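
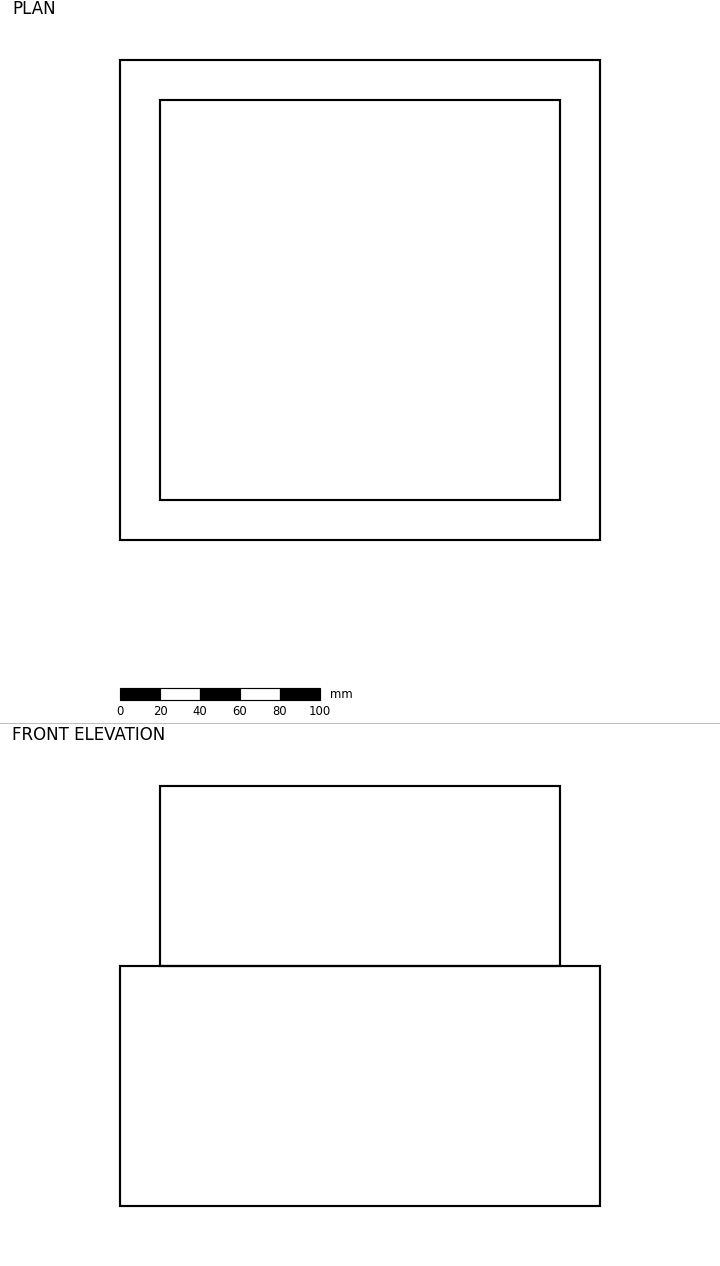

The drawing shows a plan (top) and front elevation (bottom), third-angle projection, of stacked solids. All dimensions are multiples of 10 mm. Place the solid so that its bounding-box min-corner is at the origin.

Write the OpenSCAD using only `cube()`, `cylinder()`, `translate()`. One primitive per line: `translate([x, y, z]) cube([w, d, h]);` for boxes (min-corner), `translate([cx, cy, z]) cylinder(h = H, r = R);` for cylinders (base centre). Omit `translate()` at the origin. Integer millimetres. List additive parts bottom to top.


cube([240, 240, 120]);
translate([20, 20, 120]) cube([200, 200, 90]);


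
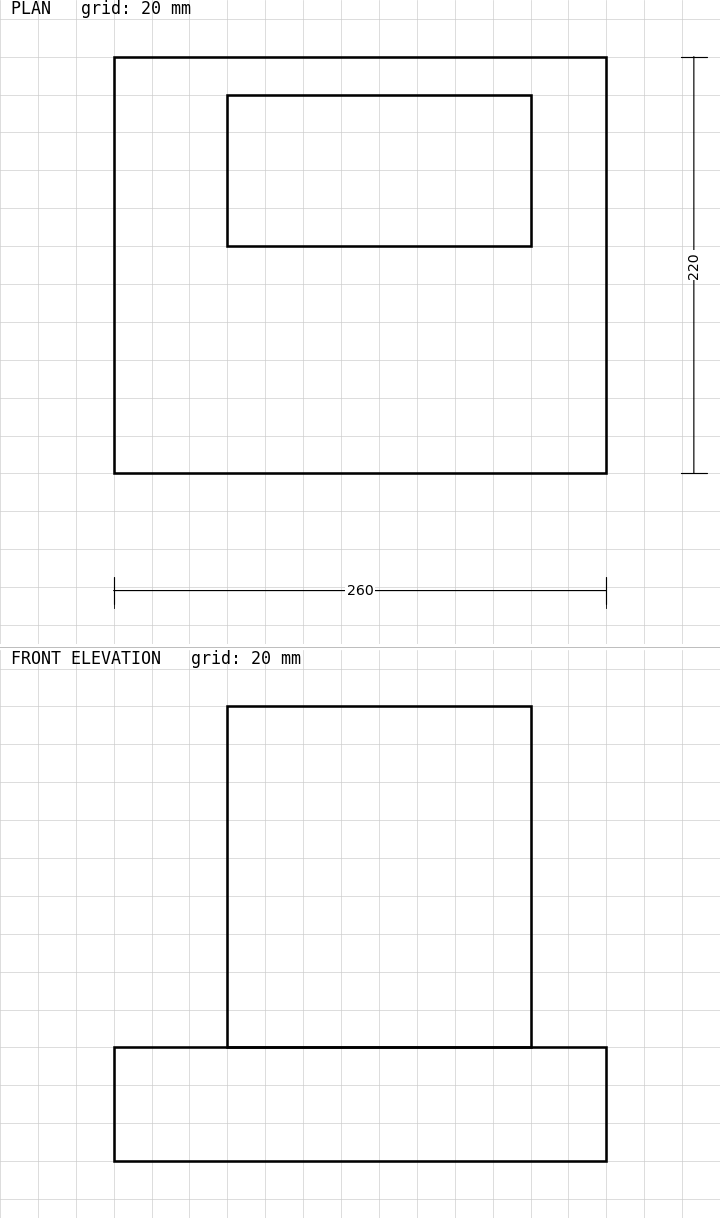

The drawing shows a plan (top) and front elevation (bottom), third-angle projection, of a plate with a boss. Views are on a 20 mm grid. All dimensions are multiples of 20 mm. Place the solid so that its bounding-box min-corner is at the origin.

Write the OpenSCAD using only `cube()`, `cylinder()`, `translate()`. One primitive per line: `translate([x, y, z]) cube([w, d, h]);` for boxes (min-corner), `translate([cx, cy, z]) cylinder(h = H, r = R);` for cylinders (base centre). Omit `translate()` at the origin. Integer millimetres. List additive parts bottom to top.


cube([260, 220, 60]);
translate([60, 120, 60]) cube([160, 80, 180]);


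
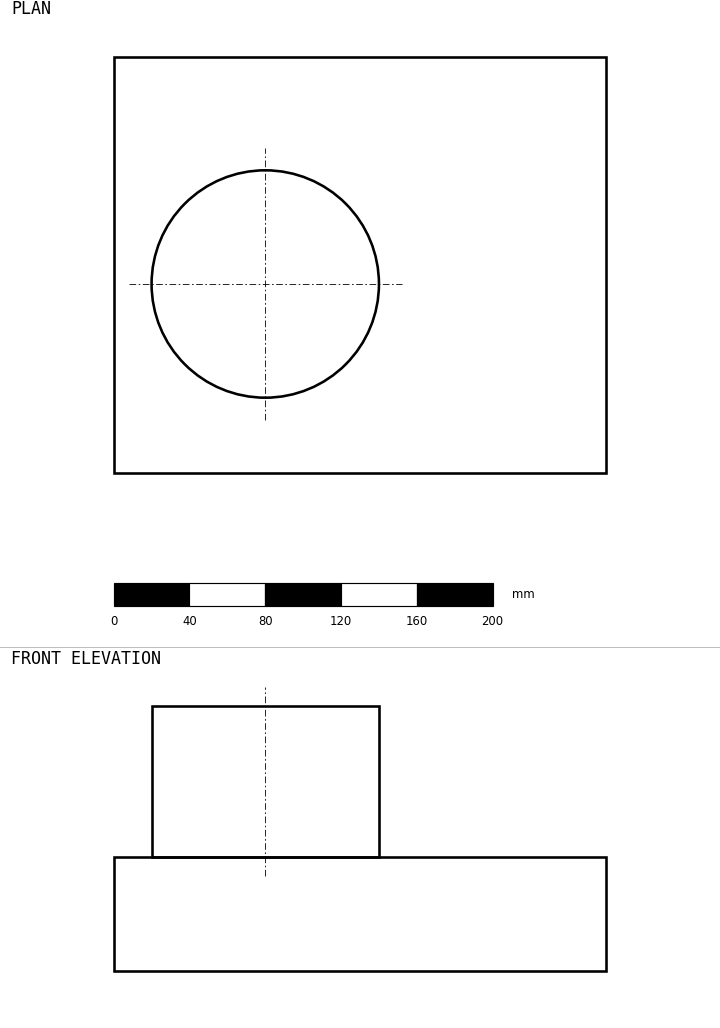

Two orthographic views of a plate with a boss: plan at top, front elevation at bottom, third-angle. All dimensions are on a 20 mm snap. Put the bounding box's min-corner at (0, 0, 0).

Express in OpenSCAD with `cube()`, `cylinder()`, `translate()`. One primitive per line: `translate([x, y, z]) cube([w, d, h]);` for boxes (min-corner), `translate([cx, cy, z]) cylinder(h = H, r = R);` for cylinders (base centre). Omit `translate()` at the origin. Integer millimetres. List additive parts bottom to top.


cube([260, 220, 60]);
translate([80, 100, 60]) cylinder(h = 80, r = 60);


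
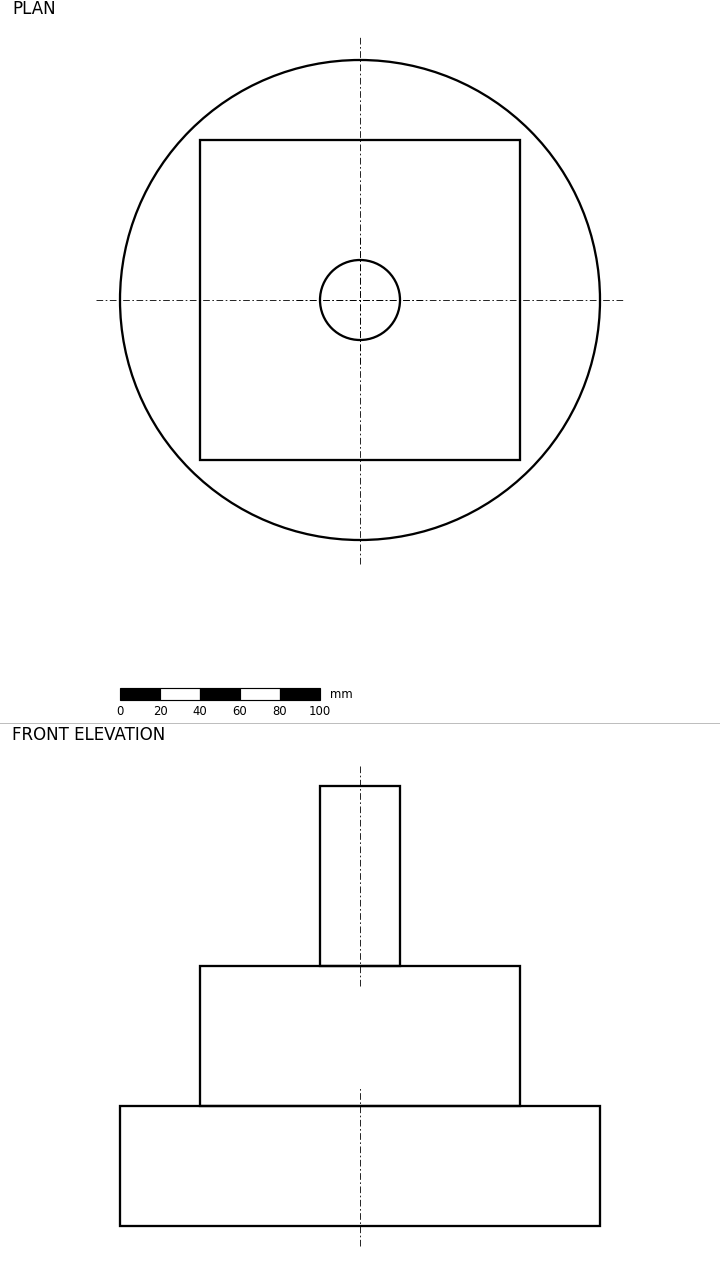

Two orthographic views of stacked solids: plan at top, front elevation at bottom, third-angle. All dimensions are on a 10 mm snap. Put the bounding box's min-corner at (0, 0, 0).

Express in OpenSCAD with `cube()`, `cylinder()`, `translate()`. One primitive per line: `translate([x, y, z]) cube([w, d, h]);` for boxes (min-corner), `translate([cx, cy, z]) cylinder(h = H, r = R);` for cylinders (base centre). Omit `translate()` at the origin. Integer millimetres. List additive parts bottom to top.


translate([120, 120, 0]) cylinder(h = 60, r = 120);
translate([40, 40, 60]) cube([160, 160, 70]);
translate([120, 120, 130]) cylinder(h = 90, r = 20);


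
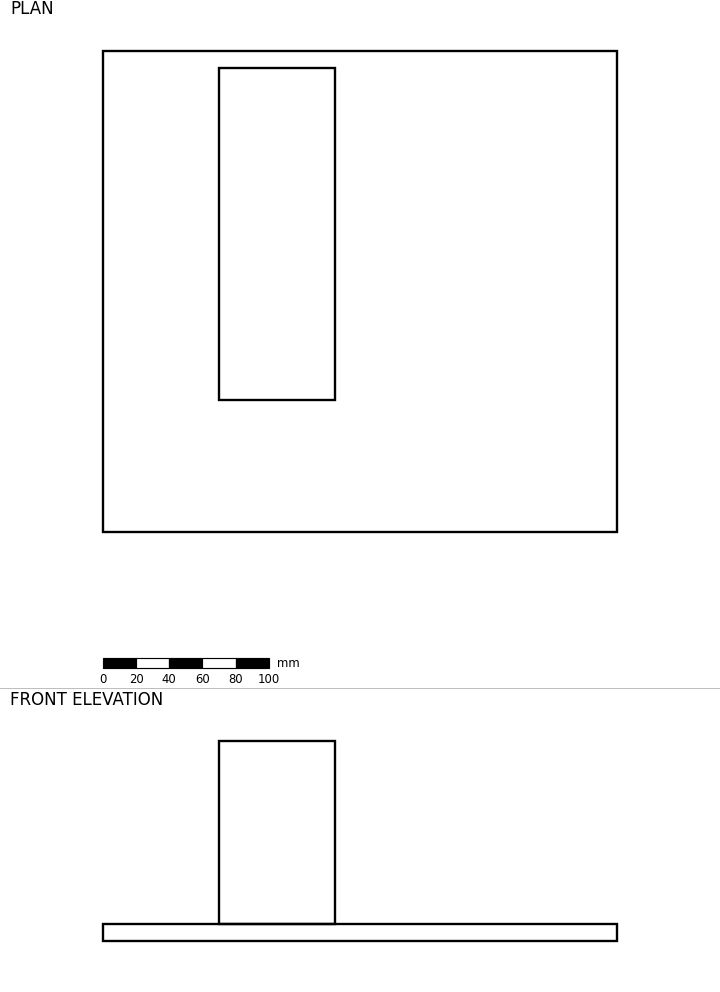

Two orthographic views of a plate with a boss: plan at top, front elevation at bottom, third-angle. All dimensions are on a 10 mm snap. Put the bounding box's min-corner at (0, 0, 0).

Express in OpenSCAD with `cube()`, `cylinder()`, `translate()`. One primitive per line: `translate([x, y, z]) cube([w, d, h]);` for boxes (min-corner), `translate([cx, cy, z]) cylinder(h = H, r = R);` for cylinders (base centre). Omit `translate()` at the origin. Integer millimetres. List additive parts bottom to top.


cube([310, 290, 10]);
translate([70, 80, 10]) cube([70, 200, 110]);


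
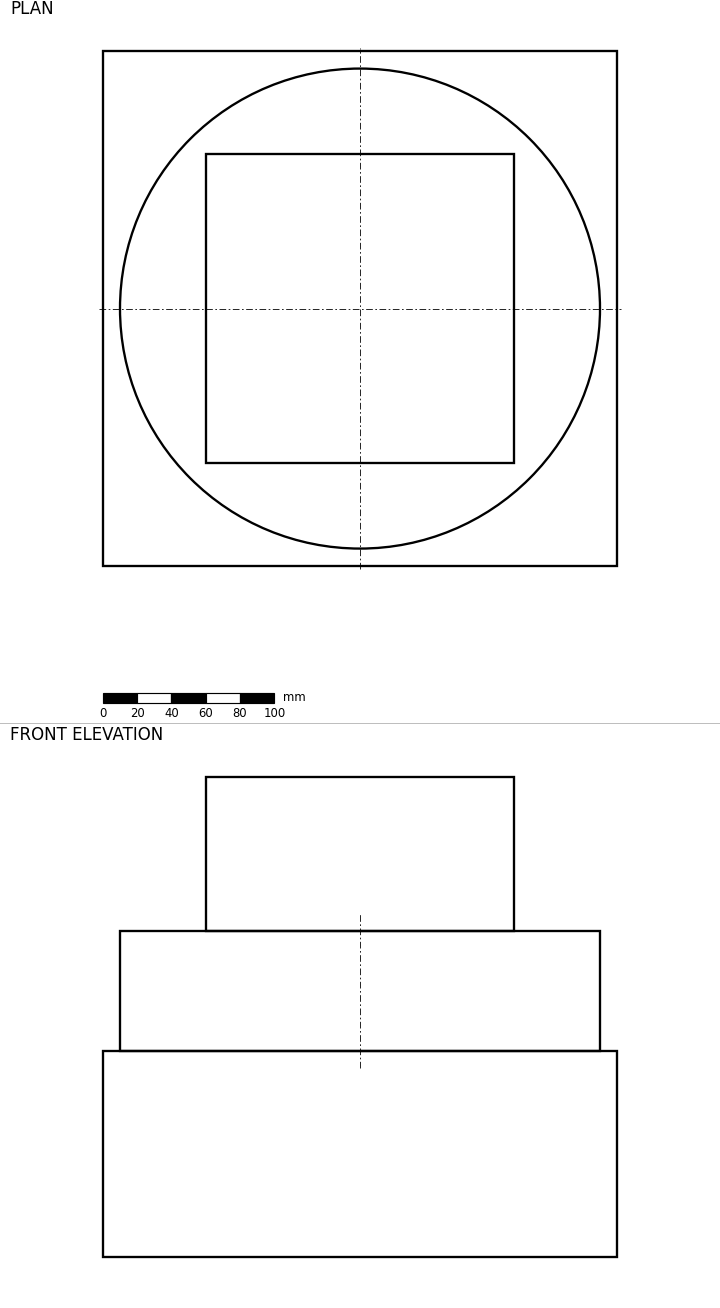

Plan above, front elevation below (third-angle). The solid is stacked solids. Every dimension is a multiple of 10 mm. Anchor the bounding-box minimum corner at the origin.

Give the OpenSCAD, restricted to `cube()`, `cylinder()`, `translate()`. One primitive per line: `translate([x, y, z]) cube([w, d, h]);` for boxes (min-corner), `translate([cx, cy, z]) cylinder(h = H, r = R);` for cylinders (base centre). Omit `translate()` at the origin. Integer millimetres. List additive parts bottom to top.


cube([300, 300, 120]);
translate([150, 150, 120]) cylinder(h = 70, r = 140);
translate([60, 60, 190]) cube([180, 180, 90]);


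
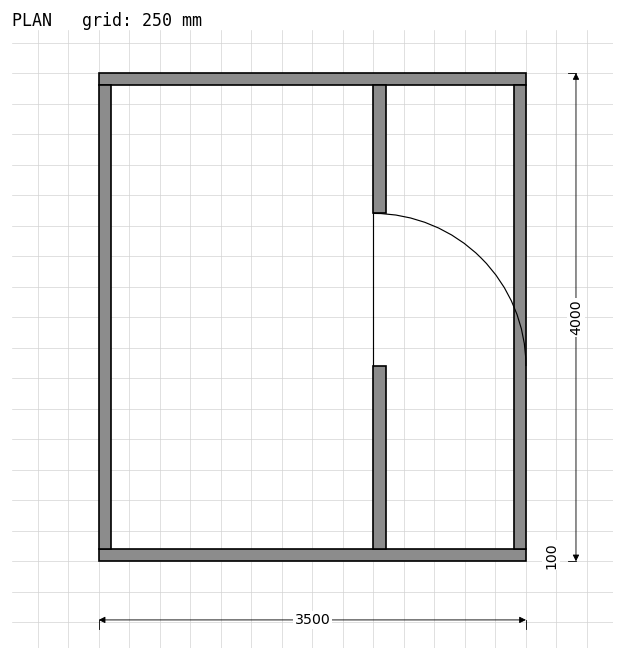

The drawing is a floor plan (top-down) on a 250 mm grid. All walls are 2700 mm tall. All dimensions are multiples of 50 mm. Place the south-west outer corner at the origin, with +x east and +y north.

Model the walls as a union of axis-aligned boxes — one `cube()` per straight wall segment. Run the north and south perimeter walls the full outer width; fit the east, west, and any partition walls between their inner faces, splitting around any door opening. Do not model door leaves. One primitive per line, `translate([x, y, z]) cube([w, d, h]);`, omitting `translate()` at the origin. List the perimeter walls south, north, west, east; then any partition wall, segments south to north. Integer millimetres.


cube([3500, 100, 2700]);
translate([0, 3900, 0]) cube([3500, 100, 2700]);
translate([0, 100, 0]) cube([100, 3800, 2700]);
translate([3400, 100, 0]) cube([100, 3800, 2700]);
translate([2250, 100, 0]) cube([100, 1500, 2700]);
translate([2250, 2850, 0]) cube([100, 1050, 2700]);


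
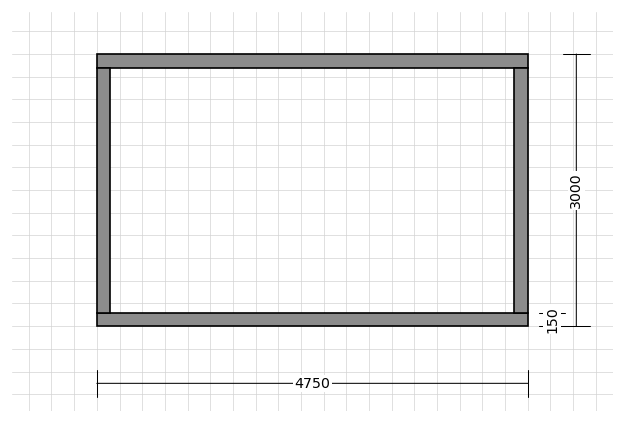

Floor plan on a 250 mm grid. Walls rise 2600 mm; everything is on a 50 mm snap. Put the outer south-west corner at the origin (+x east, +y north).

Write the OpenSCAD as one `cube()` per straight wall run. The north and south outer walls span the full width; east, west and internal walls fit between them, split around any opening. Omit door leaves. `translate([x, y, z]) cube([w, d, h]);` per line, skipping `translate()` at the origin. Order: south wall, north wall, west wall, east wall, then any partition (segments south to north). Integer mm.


cube([4750, 150, 2600]);
translate([0, 2850, 0]) cube([4750, 150, 2600]);
translate([0, 150, 0]) cube([150, 2700, 2600]);
translate([4600, 150, 0]) cube([150, 2700, 2600]);


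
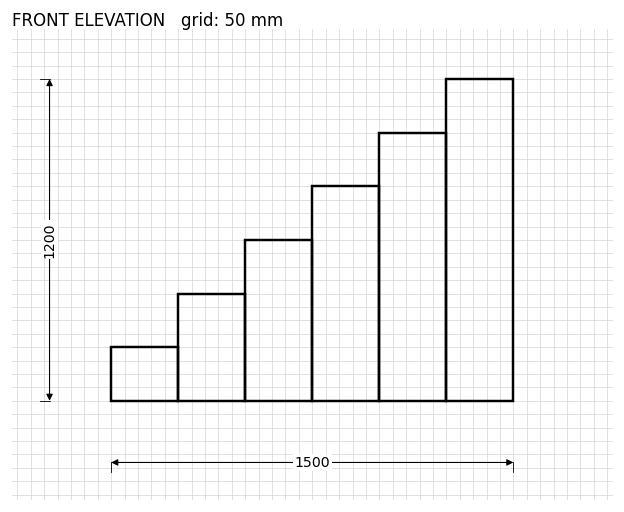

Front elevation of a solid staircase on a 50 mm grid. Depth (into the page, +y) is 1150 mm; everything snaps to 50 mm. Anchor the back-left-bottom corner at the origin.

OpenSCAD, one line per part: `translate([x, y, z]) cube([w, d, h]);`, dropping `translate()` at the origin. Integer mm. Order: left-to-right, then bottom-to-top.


cube([250, 1150, 200]);
translate([250, 0, 0]) cube([250, 1150, 400]);
translate([500, 0, 0]) cube([250, 1150, 600]);
translate([750, 0, 0]) cube([250, 1150, 800]);
translate([1000, 0, 0]) cube([250, 1150, 1000]);
translate([1250, 0, 0]) cube([250, 1150, 1200]);


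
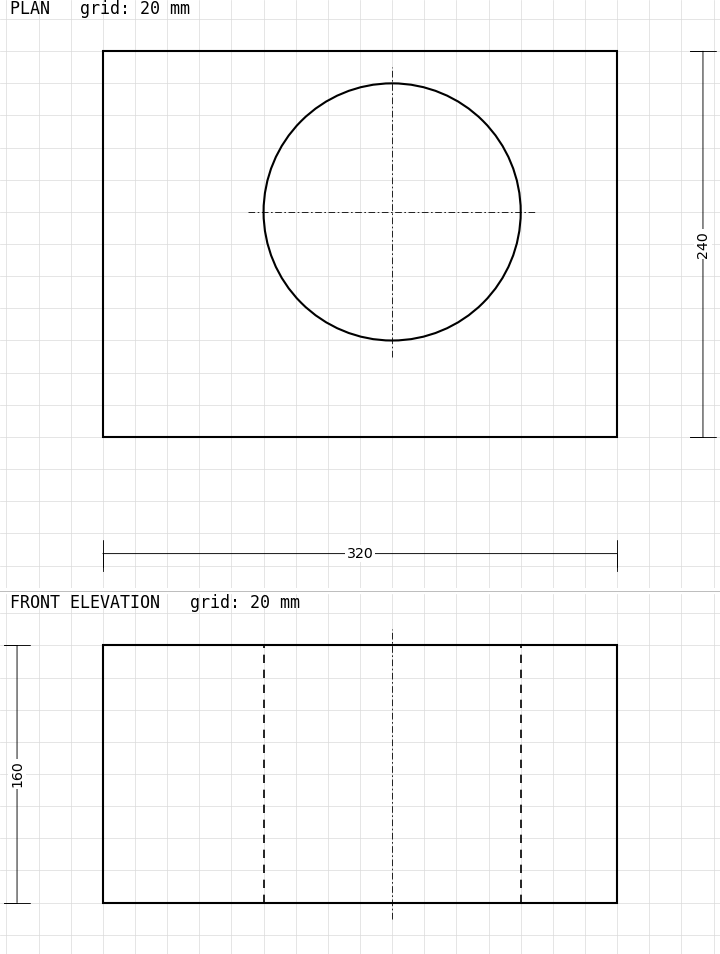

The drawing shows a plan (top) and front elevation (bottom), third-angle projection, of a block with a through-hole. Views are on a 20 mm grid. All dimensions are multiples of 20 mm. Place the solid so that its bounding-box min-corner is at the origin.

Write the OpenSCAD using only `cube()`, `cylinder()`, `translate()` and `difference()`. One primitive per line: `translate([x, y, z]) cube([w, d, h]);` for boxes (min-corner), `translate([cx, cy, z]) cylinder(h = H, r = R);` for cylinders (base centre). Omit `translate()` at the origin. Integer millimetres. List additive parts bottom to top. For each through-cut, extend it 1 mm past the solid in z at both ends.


difference() {
  cube([320, 240, 160]);
  translate([180, 140, -1]) cylinder(h = 162, r = 80);
}


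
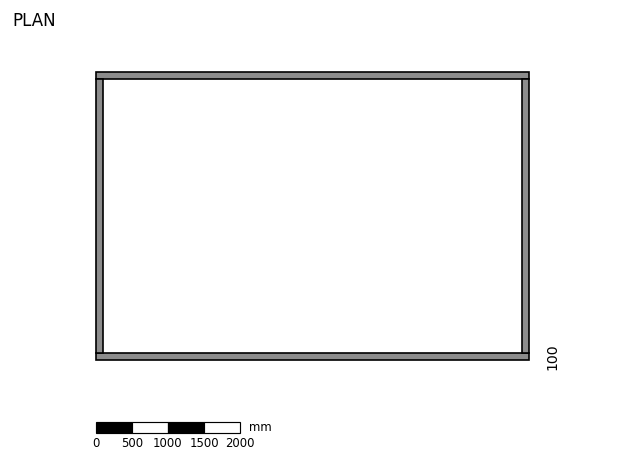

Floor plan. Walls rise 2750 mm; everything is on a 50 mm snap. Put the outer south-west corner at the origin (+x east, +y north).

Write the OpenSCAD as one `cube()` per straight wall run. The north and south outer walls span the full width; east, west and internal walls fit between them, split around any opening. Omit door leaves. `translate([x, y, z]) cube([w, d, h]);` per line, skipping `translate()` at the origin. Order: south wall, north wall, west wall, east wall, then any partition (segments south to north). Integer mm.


cube([6000, 100, 2750]);
translate([0, 3900, 0]) cube([6000, 100, 2750]);
translate([0, 100, 0]) cube([100, 3800, 2750]);
translate([5900, 100, 0]) cube([100, 3800, 2750]);


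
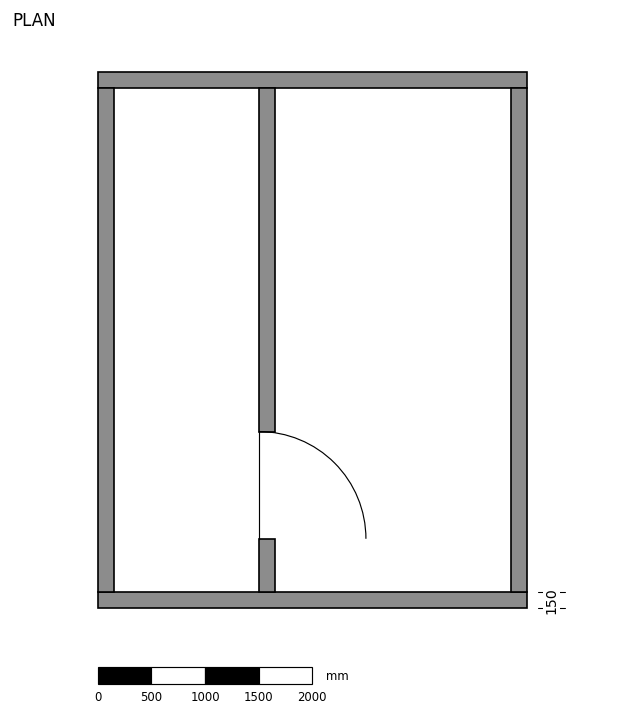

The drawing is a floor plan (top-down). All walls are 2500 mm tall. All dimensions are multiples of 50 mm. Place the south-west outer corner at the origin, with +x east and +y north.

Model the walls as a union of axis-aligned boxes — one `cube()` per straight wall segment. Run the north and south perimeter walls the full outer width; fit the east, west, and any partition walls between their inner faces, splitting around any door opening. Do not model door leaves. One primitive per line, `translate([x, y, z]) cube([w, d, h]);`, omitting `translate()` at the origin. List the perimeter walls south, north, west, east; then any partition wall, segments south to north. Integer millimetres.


cube([4000, 150, 2500]);
translate([0, 4850, 0]) cube([4000, 150, 2500]);
translate([0, 150, 0]) cube([150, 4700, 2500]);
translate([3850, 150, 0]) cube([150, 4700, 2500]);
translate([1500, 150, 0]) cube([150, 500, 2500]);
translate([1500, 1650, 0]) cube([150, 3200, 2500]);


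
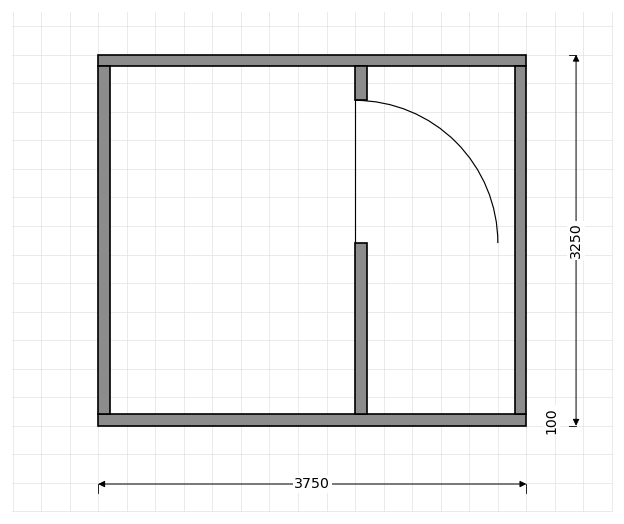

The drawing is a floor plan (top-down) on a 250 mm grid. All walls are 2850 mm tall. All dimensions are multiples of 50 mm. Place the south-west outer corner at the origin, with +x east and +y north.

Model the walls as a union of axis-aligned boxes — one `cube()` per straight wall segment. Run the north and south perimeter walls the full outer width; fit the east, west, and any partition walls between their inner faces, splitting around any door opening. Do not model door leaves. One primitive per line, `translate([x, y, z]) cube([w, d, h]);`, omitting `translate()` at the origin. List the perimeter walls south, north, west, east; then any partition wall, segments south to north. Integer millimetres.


cube([3750, 100, 2850]);
translate([0, 3150, 0]) cube([3750, 100, 2850]);
translate([0, 100, 0]) cube([100, 3050, 2850]);
translate([3650, 100, 0]) cube([100, 3050, 2850]);
translate([2250, 100, 0]) cube([100, 1500, 2850]);
translate([2250, 2850, 0]) cube([100, 300, 2850]);


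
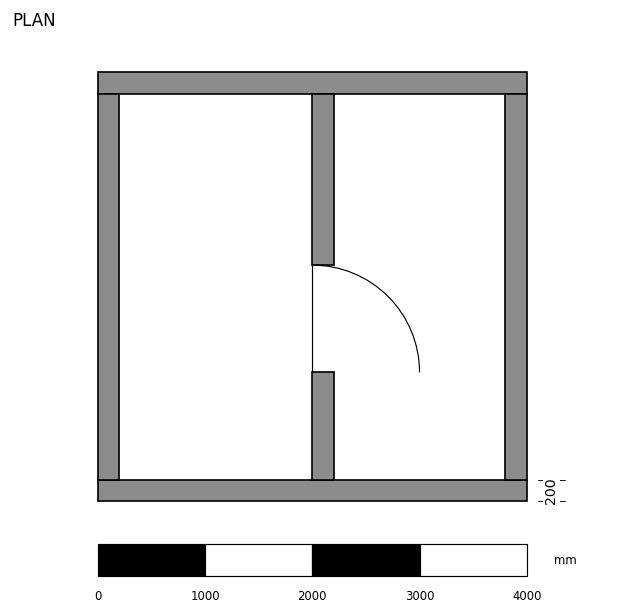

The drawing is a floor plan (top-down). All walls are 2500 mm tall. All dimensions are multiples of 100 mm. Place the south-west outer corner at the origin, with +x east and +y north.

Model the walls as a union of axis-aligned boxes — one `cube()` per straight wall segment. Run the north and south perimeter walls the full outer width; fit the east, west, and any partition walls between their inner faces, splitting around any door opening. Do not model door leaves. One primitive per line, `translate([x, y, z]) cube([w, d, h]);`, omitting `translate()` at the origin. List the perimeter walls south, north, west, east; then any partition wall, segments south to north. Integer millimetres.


cube([4000, 200, 2500]);
translate([0, 3800, 0]) cube([4000, 200, 2500]);
translate([0, 200, 0]) cube([200, 3600, 2500]);
translate([3800, 200, 0]) cube([200, 3600, 2500]);
translate([2000, 200, 0]) cube([200, 1000, 2500]);
translate([2000, 2200, 0]) cube([200, 1600, 2500]);


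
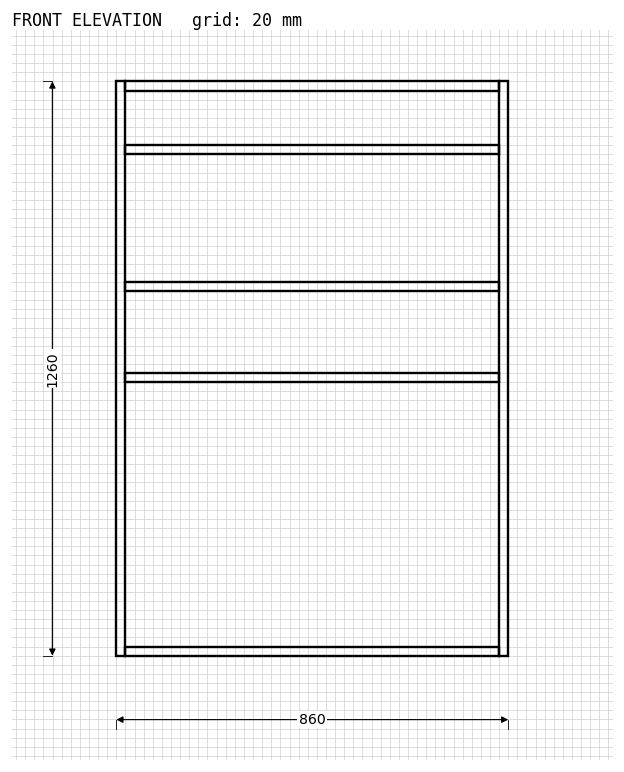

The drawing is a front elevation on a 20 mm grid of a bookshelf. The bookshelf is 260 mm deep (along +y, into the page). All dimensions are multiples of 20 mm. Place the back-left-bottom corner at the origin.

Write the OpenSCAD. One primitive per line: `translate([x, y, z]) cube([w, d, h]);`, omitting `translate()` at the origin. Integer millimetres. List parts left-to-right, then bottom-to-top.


cube([20, 260, 1260]);
translate([20, 0, 0]) cube([820, 260, 20]);
translate([20, 0, 600]) cube([820, 260, 20]);
translate([20, 0, 800]) cube([820, 260, 20]);
translate([20, 0, 1100]) cube([820, 260, 20]);
translate([20, 0, 1240]) cube([820, 260, 20]);
translate([840, 0, 0]) cube([20, 260, 1260]);


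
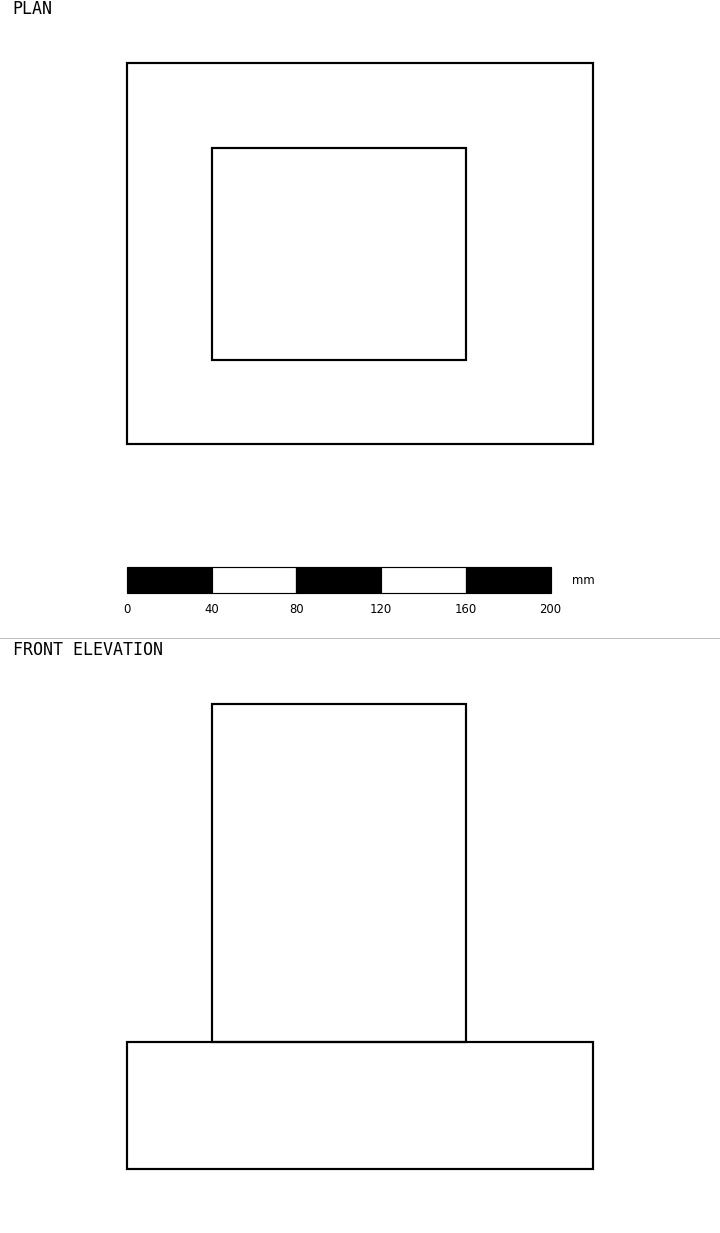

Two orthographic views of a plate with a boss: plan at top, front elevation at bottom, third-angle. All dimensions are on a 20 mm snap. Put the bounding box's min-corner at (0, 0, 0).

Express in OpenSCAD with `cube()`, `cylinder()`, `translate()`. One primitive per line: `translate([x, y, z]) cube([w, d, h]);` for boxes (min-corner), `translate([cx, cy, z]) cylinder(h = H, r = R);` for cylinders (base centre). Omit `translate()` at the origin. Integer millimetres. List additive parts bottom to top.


cube([220, 180, 60]);
translate([40, 40, 60]) cube([120, 100, 160]);


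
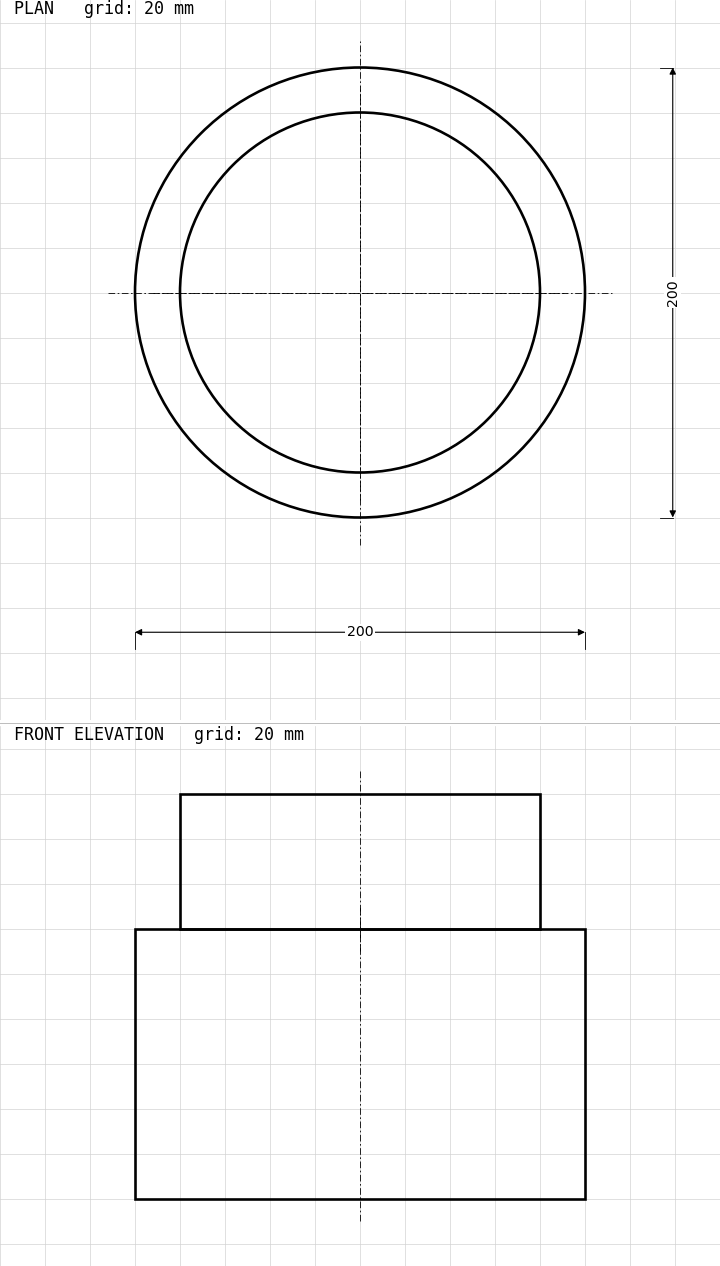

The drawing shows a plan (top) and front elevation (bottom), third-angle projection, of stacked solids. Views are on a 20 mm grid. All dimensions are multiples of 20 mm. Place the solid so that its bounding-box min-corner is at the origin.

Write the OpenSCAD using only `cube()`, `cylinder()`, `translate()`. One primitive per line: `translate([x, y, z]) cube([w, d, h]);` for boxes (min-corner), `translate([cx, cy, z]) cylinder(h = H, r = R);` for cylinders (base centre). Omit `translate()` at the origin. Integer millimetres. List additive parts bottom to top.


translate([100, 100, 0]) cylinder(h = 120, r = 100);
translate([100, 100, 120]) cylinder(h = 60, r = 80);


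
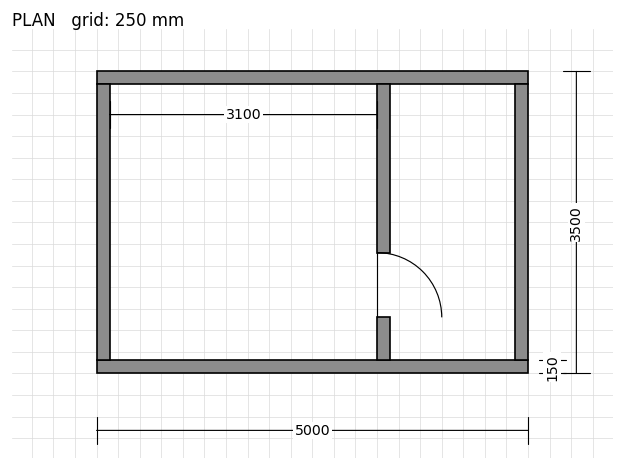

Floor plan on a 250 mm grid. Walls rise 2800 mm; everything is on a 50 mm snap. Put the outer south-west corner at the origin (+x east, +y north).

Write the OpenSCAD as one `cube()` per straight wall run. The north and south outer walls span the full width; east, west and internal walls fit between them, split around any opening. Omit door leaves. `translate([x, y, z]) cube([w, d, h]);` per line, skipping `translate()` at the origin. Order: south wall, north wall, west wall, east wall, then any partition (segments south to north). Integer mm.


cube([5000, 150, 2800]);
translate([0, 3350, 0]) cube([5000, 150, 2800]);
translate([0, 150, 0]) cube([150, 3200, 2800]);
translate([4850, 150, 0]) cube([150, 3200, 2800]);
translate([3250, 150, 0]) cube([150, 500, 2800]);
translate([3250, 1400, 0]) cube([150, 1950, 2800]);


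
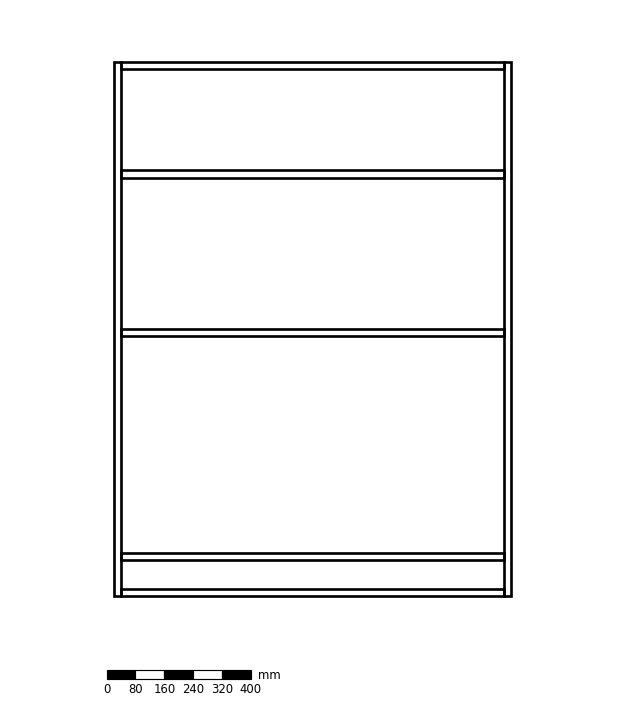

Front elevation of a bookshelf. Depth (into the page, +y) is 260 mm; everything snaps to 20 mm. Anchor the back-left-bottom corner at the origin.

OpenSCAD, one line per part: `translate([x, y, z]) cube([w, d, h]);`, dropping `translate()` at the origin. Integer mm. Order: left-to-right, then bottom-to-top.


cube([20, 260, 1480]);
translate([20, 0, 0]) cube([1060, 260, 20]);
translate([20, 0, 100]) cube([1060, 260, 20]);
translate([20, 0, 720]) cube([1060, 260, 20]);
translate([20, 0, 1160]) cube([1060, 260, 20]);
translate([20, 0, 1460]) cube([1060, 260, 20]);
translate([1080, 0, 0]) cube([20, 260, 1480]);


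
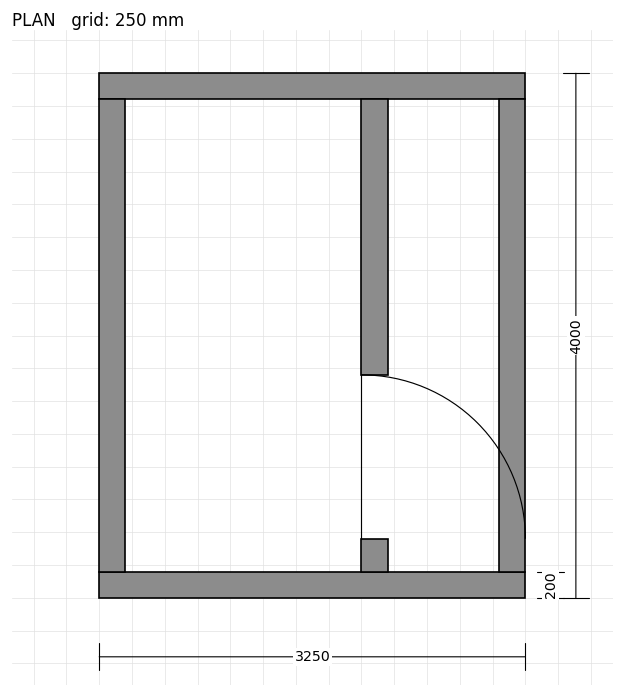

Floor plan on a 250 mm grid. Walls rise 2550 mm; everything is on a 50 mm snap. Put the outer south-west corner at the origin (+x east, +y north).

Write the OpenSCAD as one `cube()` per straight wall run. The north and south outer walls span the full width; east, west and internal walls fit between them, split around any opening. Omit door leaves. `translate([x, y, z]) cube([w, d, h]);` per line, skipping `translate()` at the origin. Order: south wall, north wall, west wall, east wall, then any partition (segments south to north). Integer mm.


cube([3250, 200, 2550]);
translate([0, 3800, 0]) cube([3250, 200, 2550]);
translate([0, 200, 0]) cube([200, 3600, 2550]);
translate([3050, 200, 0]) cube([200, 3600, 2550]);
translate([2000, 200, 0]) cube([200, 250, 2550]);
translate([2000, 1700, 0]) cube([200, 2100, 2550]);


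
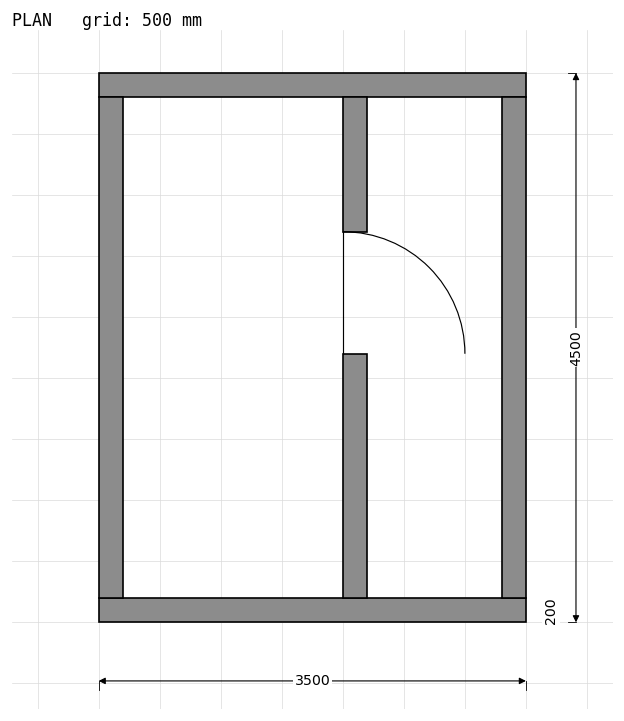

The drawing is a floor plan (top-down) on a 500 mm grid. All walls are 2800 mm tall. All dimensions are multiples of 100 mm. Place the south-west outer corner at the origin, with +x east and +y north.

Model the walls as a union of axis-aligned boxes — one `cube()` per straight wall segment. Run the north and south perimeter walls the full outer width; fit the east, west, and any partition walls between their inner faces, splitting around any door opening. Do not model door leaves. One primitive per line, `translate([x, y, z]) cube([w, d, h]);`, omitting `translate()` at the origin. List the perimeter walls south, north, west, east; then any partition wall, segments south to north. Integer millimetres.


cube([3500, 200, 2800]);
translate([0, 4300, 0]) cube([3500, 200, 2800]);
translate([0, 200, 0]) cube([200, 4100, 2800]);
translate([3300, 200, 0]) cube([200, 4100, 2800]);
translate([2000, 200, 0]) cube([200, 2000, 2800]);
translate([2000, 3200, 0]) cube([200, 1100, 2800]);


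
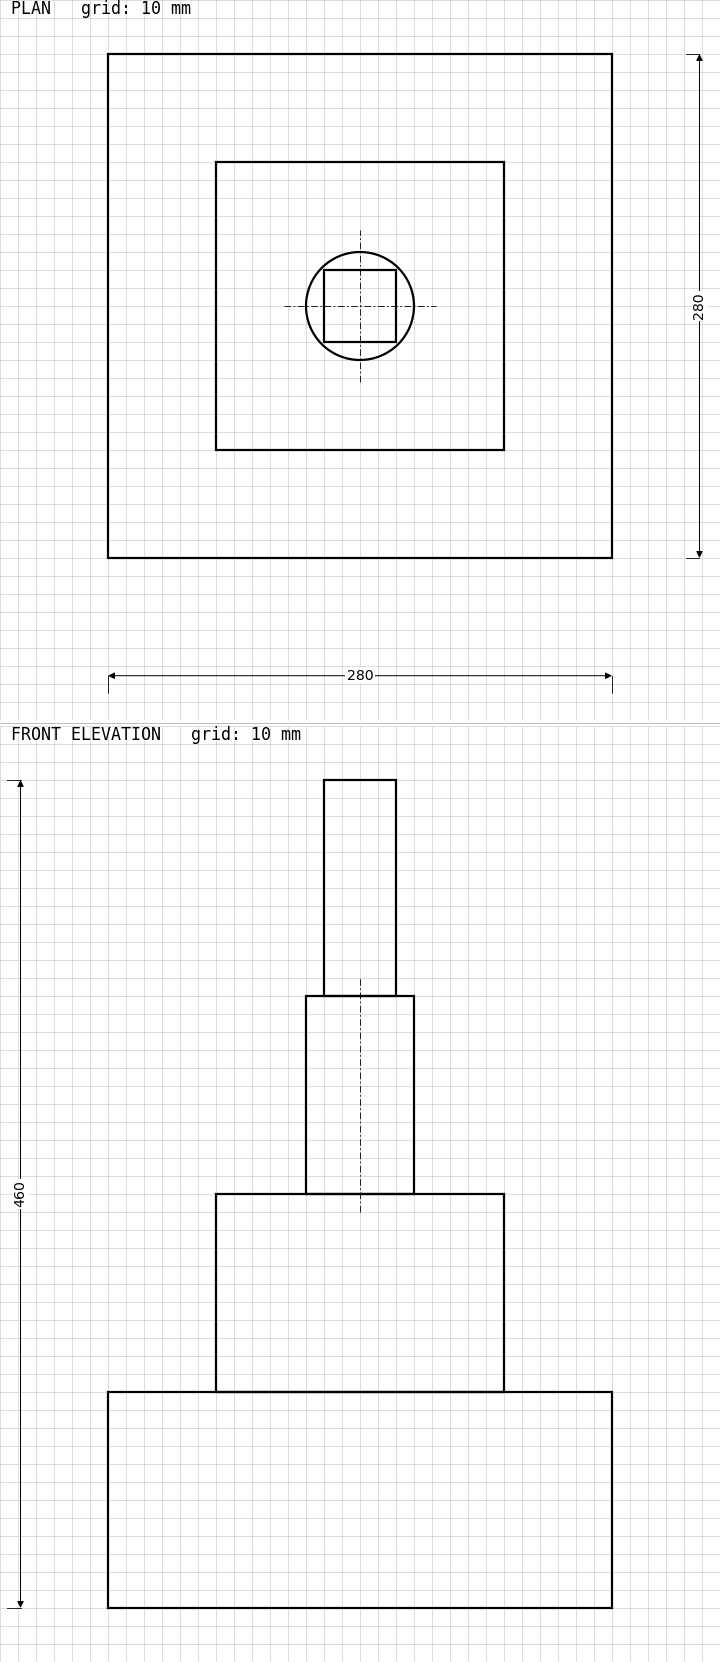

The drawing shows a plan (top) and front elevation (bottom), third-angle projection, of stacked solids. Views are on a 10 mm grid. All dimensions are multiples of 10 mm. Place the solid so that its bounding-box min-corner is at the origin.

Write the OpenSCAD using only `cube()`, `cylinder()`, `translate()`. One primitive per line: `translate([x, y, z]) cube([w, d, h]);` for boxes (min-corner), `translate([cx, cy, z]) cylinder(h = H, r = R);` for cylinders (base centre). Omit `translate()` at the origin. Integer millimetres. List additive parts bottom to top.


cube([280, 280, 120]);
translate([60, 60, 120]) cube([160, 160, 110]);
translate([140, 140, 230]) cylinder(h = 110, r = 30);
translate([120, 120, 340]) cube([40, 40, 120]);


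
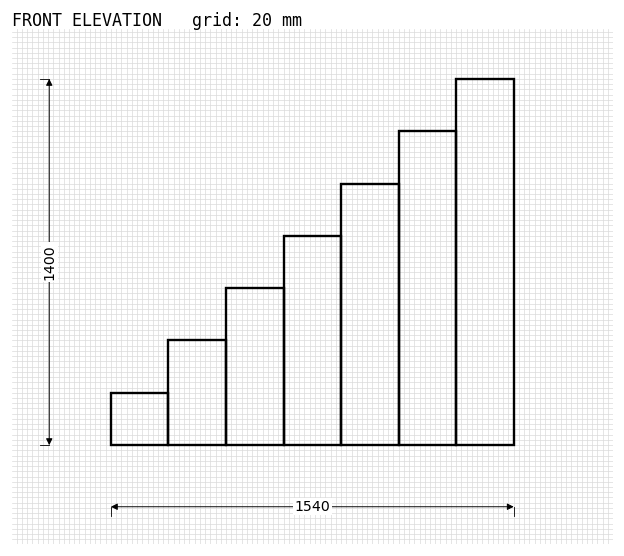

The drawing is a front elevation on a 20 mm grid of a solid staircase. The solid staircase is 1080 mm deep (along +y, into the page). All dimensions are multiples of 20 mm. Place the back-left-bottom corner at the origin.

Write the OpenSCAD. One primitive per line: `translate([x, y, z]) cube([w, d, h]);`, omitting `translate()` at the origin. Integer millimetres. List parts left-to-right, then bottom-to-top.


cube([220, 1080, 200]);
translate([220, 0, 0]) cube([220, 1080, 400]);
translate([440, 0, 0]) cube([220, 1080, 600]);
translate([660, 0, 0]) cube([220, 1080, 800]);
translate([880, 0, 0]) cube([220, 1080, 1000]);
translate([1100, 0, 0]) cube([220, 1080, 1200]);
translate([1320, 0, 0]) cube([220, 1080, 1400]);


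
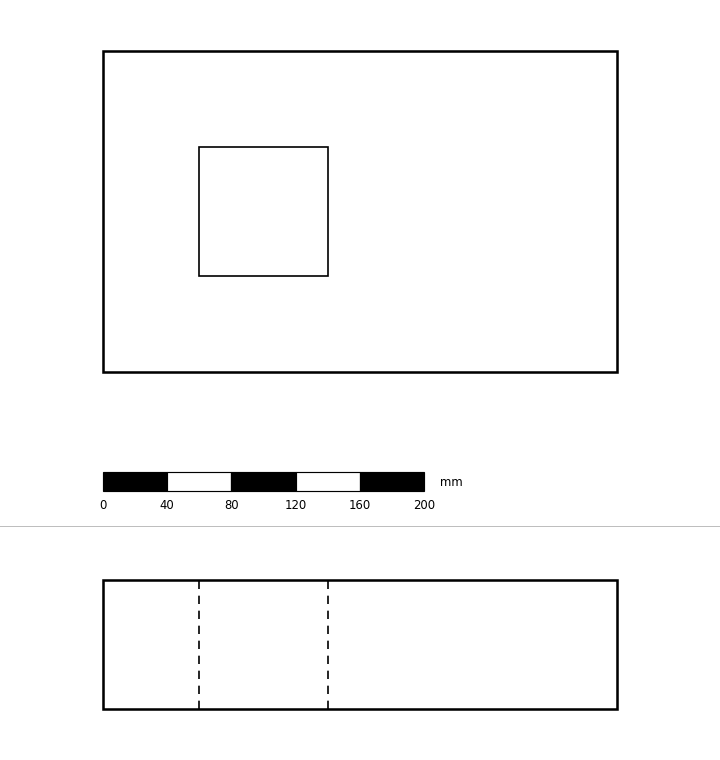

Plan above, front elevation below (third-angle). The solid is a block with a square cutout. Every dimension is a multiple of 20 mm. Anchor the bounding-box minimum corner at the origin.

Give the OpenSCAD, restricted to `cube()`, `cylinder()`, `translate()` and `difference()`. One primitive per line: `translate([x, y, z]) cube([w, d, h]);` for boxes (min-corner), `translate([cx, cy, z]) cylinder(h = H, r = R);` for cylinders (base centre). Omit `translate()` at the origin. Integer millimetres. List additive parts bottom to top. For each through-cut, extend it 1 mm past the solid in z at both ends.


difference() {
  cube([320, 200, 80]);
  translate([60, 60, -1]) cube([80, 80, 82]);
}


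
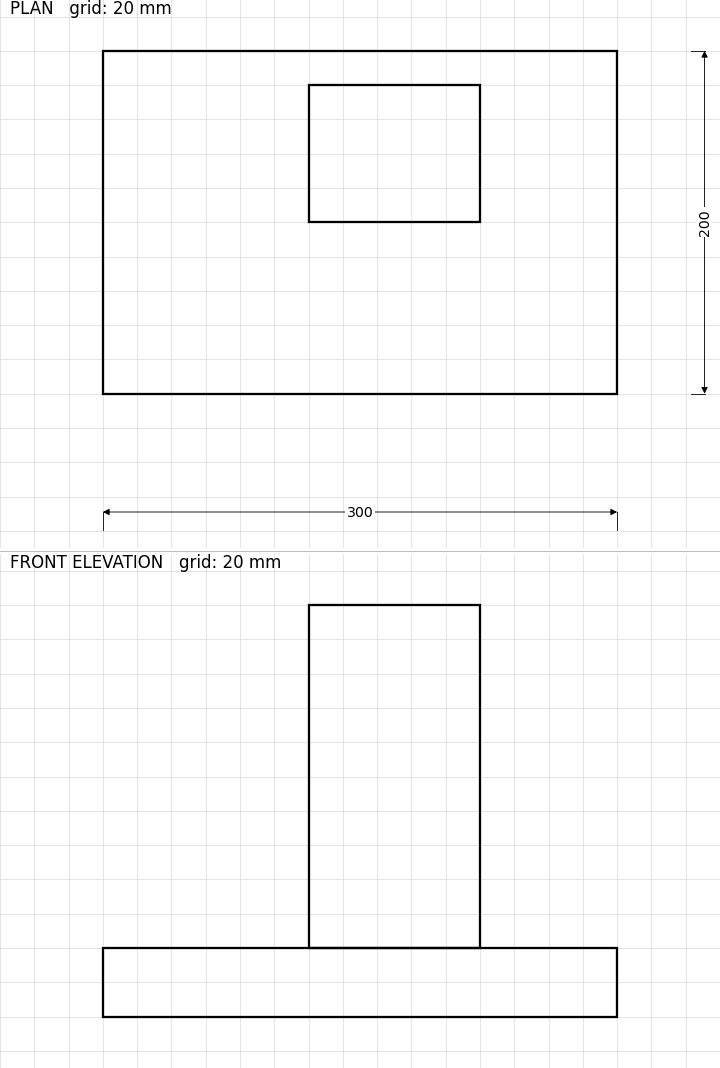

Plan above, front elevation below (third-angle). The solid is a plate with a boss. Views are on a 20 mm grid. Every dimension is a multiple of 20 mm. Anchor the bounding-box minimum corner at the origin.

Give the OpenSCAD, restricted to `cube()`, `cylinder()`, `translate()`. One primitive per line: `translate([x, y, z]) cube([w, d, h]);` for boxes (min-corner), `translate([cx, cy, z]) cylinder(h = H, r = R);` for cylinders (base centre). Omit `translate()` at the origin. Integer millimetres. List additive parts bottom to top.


cube([300, 200, 40]);
translate([120, 100, 40]) cube([100, 80, 200]);


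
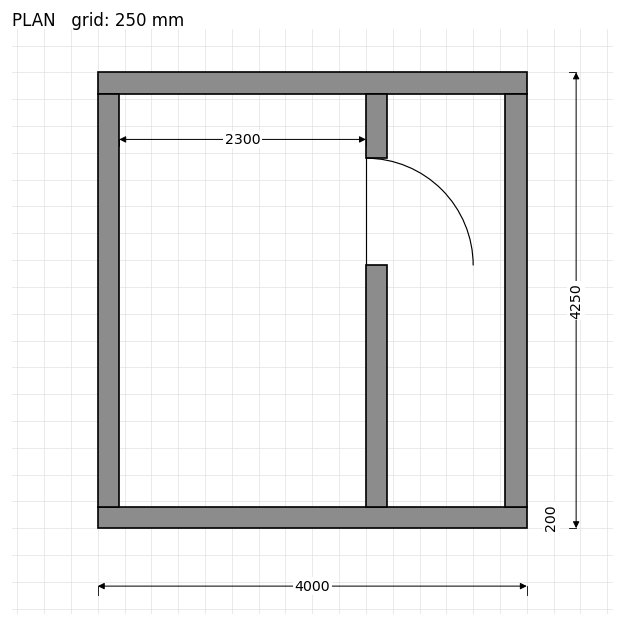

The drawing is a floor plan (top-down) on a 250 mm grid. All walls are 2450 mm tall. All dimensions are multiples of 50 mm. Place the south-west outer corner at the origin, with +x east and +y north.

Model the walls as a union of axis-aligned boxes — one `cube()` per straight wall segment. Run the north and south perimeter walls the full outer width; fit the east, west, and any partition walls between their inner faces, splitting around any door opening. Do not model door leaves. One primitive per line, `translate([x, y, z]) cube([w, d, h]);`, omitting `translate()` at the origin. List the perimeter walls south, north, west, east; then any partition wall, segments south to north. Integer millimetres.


cube([4000, 200, 2450]);
translate([0, 4050, 0]) cube([4000, 200, 2450]);
translate([0, 200, 0]) cube([200, 3850, 2450]);
translate([3800, 200, 0]) cube([200, 3850, 2450]);
translate([2500, 200, 0]) cube([200, 2250, 2450]);
translate([2500, 3450, 0]) cube([200, 600, 2450]);


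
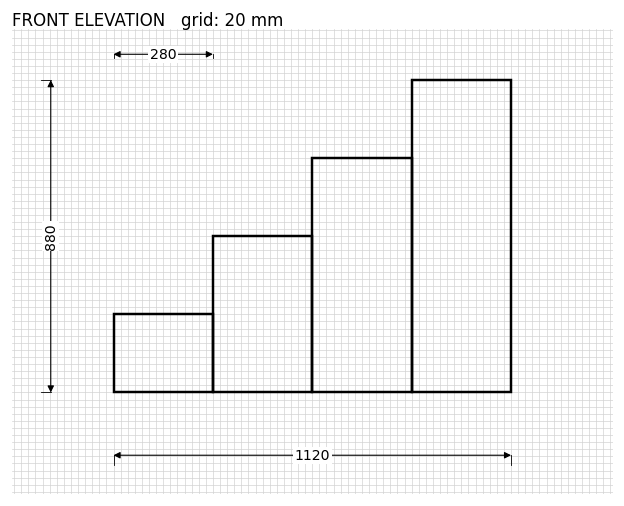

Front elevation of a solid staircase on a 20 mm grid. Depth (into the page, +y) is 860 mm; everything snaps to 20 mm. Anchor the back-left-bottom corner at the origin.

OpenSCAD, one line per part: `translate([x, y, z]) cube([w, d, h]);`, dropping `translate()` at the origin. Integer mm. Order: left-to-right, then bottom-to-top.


cube([280, 860, 220]);
translate([280, 0, 0]) cube([280, 860, 440]);
translate([560, 0, 0]) cube([280, 860, 660]);
translate([840, 0, 0]) cube([280, 860, 880]);


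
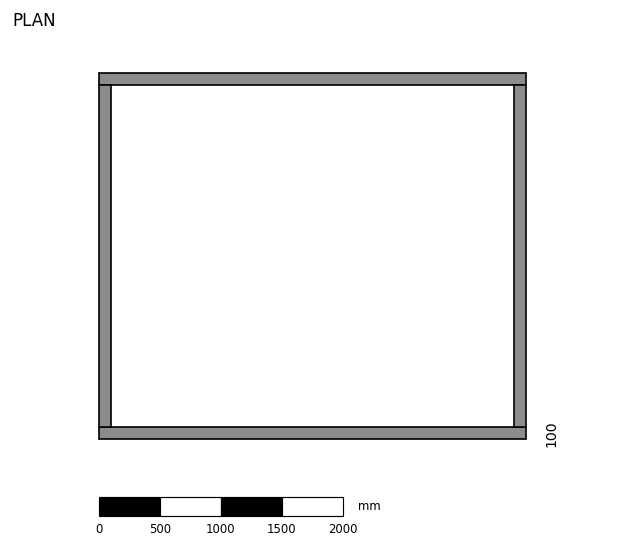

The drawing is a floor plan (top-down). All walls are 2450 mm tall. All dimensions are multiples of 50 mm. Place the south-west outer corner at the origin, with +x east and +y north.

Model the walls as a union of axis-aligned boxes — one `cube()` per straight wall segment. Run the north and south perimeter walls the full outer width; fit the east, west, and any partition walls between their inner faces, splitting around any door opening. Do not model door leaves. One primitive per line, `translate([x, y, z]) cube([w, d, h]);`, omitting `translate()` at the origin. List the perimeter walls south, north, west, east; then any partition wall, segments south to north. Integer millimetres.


cube([3500, 100, 2450]);
translate([0, 2900, 0]) cube([3500, 100, 2450]);
translate([0, 100, 0]) cube([100, 2800, 2450]);
translate([3400, 100, 0]) cube([100, 2800, 2450]);


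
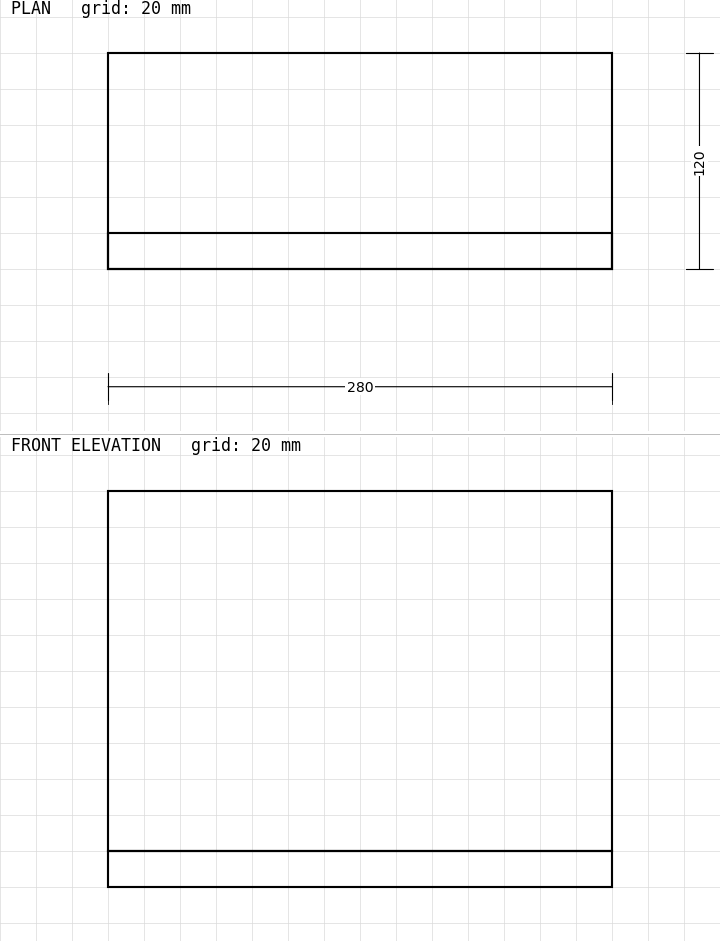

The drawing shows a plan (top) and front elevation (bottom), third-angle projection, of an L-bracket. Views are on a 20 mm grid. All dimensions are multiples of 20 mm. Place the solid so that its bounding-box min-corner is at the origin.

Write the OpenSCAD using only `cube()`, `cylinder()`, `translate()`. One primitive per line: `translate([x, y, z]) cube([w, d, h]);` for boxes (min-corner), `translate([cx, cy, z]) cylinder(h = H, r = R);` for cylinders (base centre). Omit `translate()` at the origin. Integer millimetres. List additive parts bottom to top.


cube([280, 120, 20]);
translate([0, 0, 20]) cube([280, 20, 200]);


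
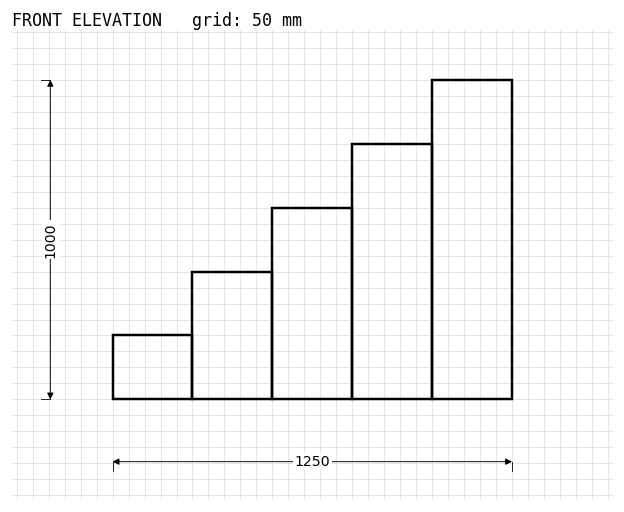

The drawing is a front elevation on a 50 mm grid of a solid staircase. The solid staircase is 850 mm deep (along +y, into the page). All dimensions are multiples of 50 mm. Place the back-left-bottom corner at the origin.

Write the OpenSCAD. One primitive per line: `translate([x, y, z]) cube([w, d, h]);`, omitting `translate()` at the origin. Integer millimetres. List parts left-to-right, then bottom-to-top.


cube([250, 850, 200]);
translate([250, 0, 0]) cube([250, 850, 400]);
translate([500, 0, 0]) cube([250, 850, 600]);
translate([750, 0, 0]) cube([250, 850, 800]);
translate([1000, 0, 0]) cube([250, 850, 1000]);


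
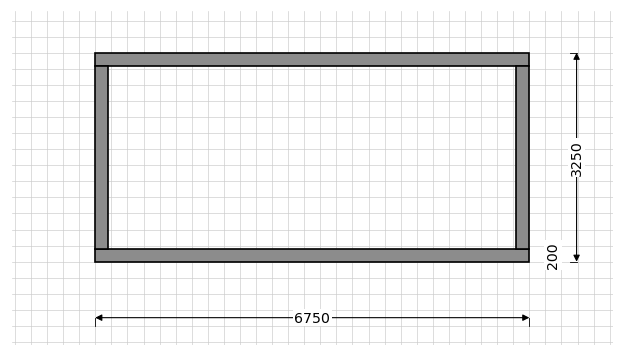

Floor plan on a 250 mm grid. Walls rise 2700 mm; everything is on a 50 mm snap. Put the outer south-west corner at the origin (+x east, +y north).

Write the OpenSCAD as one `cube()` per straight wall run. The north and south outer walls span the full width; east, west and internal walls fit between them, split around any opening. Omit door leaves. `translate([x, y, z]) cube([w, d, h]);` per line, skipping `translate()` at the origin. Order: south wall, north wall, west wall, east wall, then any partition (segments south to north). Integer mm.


cube([6750, 200, 2700]);
translate([0, 3050, 0]) cube([6750, 200, 2700]);
translate([0, 200, 0]) cube([200, 2850, 2700]);
translate([6550, 200, 0]) cube([200, 2850, 2700]);


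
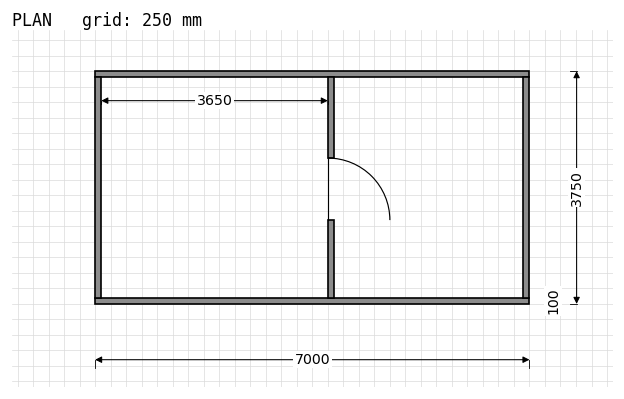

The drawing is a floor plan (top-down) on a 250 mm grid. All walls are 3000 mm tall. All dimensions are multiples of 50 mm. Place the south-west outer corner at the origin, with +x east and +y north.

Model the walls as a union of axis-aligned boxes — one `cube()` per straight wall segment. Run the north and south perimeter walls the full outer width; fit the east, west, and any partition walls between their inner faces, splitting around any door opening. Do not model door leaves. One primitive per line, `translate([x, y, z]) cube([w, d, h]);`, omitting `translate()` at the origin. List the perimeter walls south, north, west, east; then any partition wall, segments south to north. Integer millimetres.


cube([7000, 100, 3000]);
translate([0, 3650, 0]) cube([7000, 100, 3000]);
translate([0, 100, 0]) cube([100, 3550, 3000]);
translate([6900, 100, 0]) cube([100, 3550, 3000]);
translate([3750, 100, 0]) cube([100, 1250, 3000]);
translate([3750, 2350, 0]) cube([100, 1300, 3000]);


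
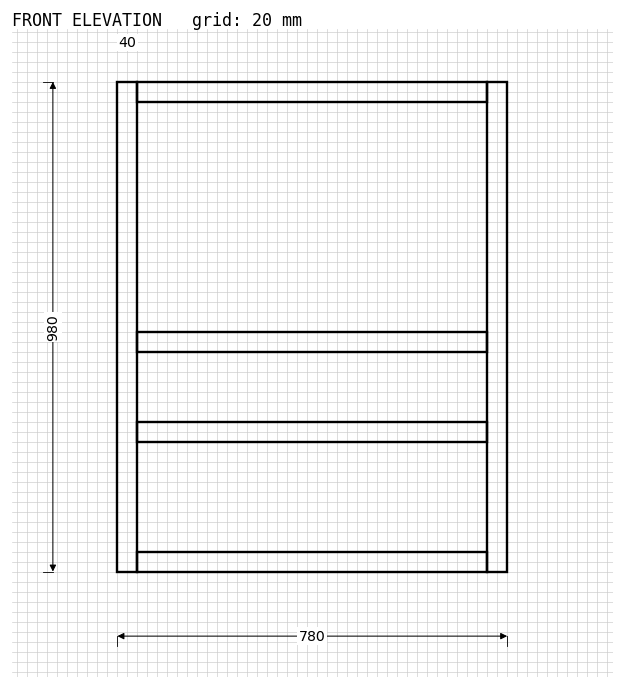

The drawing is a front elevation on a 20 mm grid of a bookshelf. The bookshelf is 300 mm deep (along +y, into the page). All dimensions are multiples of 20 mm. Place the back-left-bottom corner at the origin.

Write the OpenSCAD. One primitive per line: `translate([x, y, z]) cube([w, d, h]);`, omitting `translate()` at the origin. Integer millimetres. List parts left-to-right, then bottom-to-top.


cube([40, 300, 980]);
translate([40, 0, 0]) cube([700, 300, 40]);
translate([40, 0, 260]) cube([700, 300, 40]);
translate([40, 0, 440]) cube([700, 300, 40]);
translate([40, 0, 940]) cube([700, 300, 40]);
translate([740, 0, 0]) cube([40, 300, 980]);


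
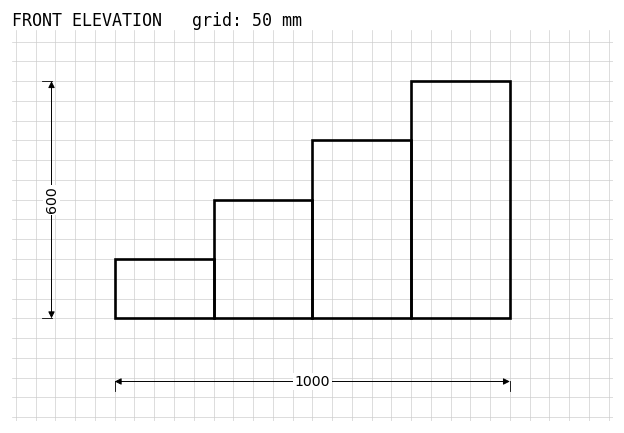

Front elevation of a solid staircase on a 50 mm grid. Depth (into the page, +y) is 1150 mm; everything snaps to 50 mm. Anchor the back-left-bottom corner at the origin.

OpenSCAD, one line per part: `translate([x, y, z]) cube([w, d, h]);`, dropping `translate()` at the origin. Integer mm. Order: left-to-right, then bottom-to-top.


cube([250, 1150, 150]);
translate([250, 0, 0]) cube([250, 1150, 300]);
translate([500, 0, 0]) cube([250, 1150, 450]);
translate([750, 0, 0]) cube([250, 1150, 600]);


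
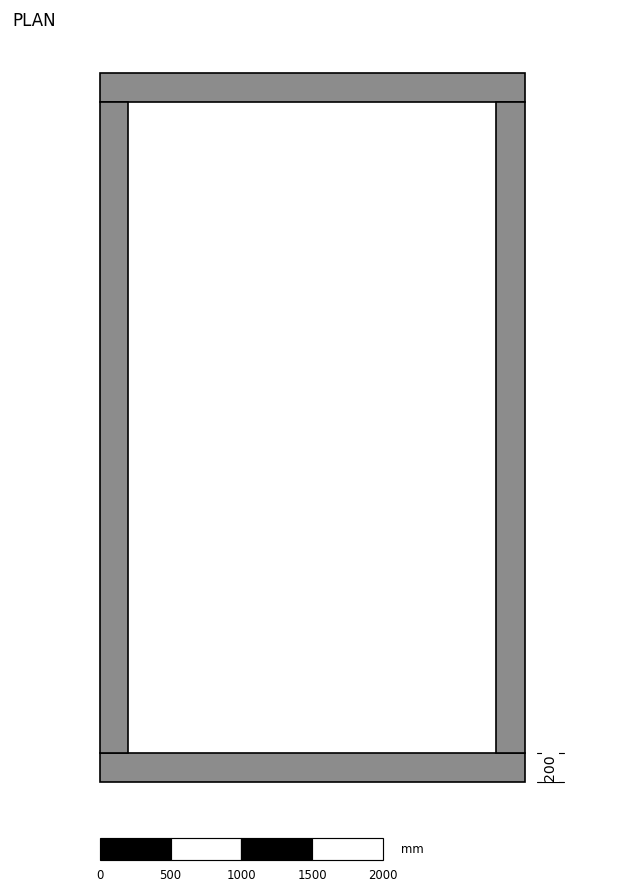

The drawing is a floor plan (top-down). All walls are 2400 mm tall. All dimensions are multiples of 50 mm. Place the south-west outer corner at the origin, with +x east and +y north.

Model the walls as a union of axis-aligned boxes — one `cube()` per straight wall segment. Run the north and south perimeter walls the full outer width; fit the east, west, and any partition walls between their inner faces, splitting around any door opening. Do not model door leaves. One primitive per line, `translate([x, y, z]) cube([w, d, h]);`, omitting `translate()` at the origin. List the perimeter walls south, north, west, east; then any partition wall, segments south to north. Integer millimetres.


cube([3000, 200, 2400]);
translate([0, 4800, 0]) cube([3000, 200, 2400]);
translate([0, 200, 0]) cube([200, 4600, 2400]);
translate([2800, 200, 0]) cube([200, 4600, 2400]);


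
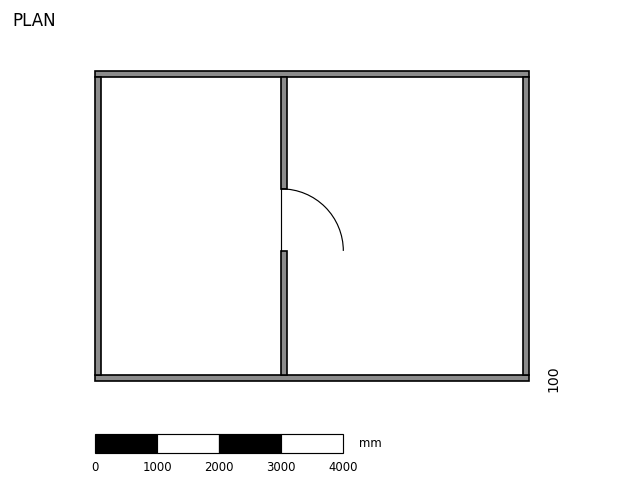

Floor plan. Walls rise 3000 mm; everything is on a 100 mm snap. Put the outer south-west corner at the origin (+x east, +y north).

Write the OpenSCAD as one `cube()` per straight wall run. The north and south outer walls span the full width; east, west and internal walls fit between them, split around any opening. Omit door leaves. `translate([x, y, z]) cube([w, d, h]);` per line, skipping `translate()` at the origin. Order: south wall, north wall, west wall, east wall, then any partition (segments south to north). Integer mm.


cube([7000, 100, 3000]);
translate([0, 4900, 0]) cube([7000, 100, 3000]);
translate([0, 100, 0]) cube([100, 4800, 3000]);
translate([6900, 100, 0]) cube([100, 4800, 3000]);
translate([3000, 100, 0]) cube([100, 2000, 3000]);
translate([3000, 3100, 0]) cube([100, 1800, 3000]);


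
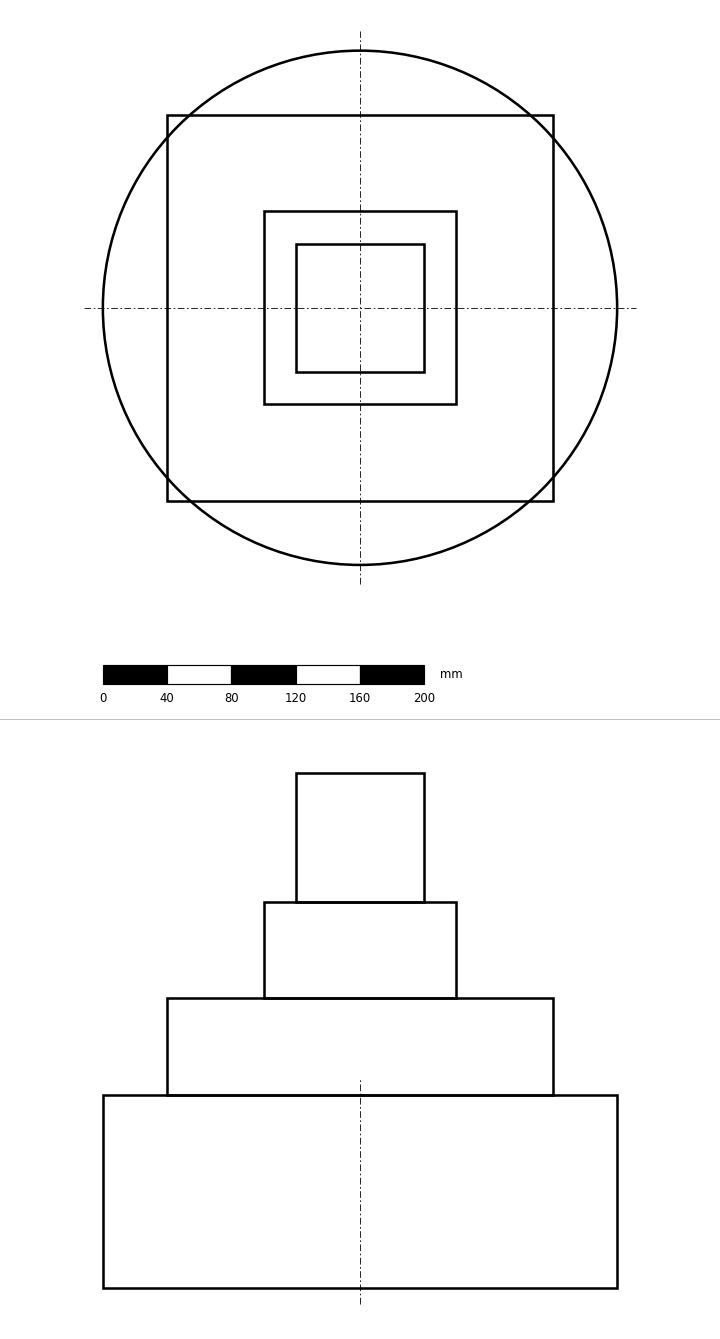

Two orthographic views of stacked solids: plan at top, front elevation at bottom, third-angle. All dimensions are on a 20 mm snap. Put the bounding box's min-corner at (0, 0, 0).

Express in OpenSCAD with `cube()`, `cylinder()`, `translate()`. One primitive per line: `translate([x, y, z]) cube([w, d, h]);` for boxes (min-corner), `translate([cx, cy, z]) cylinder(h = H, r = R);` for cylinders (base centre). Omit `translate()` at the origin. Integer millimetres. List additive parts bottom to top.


translate([160, 160, 0]) cylinder(h = 120, r = 160);
translate([40, 40, 120]) cube([240, 240, 60]);
translate([100, 100, 180]) cube([120, 120, 60]);
translate([120, 120, 240]) cube([80, 80, 80]);


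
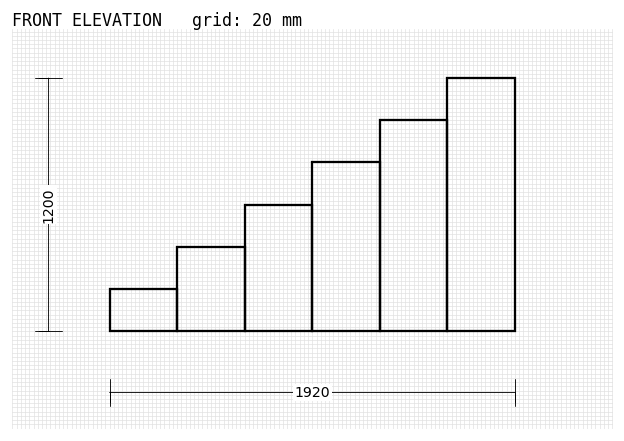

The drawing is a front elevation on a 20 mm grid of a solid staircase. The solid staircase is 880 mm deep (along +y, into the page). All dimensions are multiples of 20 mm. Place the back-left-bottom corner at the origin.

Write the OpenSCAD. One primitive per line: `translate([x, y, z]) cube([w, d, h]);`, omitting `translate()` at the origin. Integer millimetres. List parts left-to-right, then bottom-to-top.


cube([320, 880, 200]);
translate([320, 0, 0]) cube([320, 880, 400]);
translate([640, 0, 0]) cube([320, 880, 600]);
translate([960, 0, 0]) cube([320, 880, 800]);
translate([1280, 0, 0]) cube([320, 880, 1000]);
translate([1600, 0, 0]) cube([320, 880, 1200]);


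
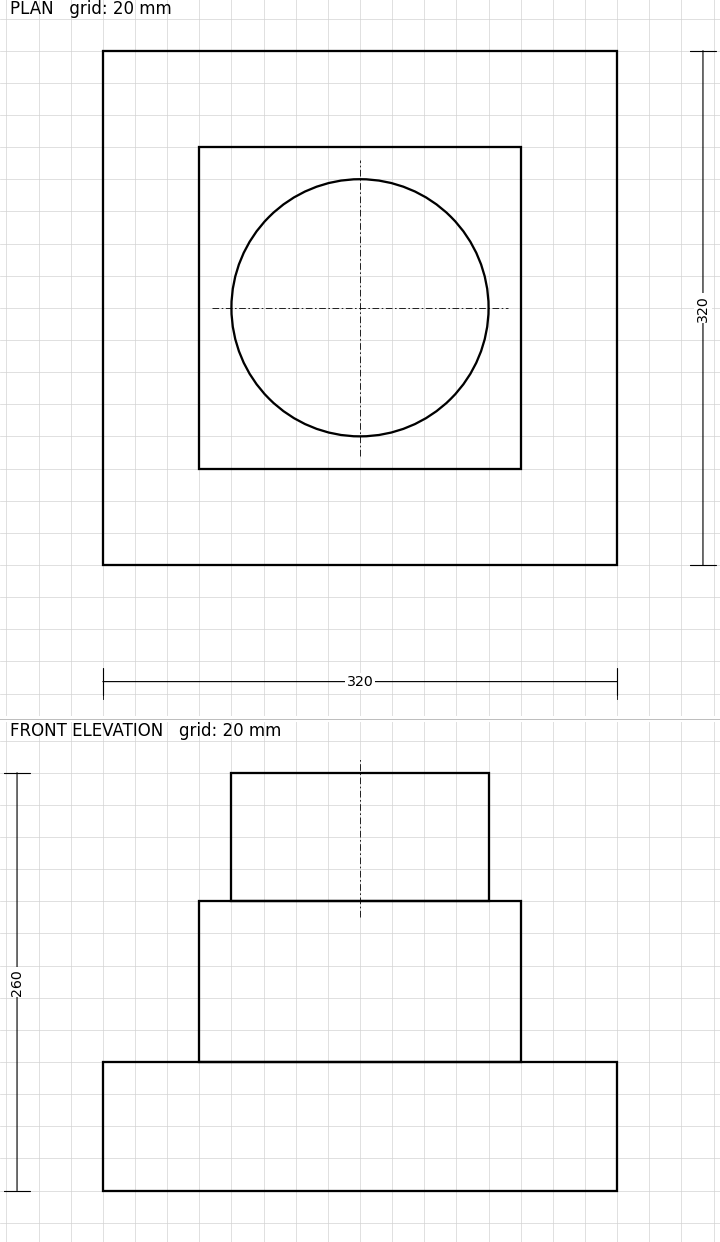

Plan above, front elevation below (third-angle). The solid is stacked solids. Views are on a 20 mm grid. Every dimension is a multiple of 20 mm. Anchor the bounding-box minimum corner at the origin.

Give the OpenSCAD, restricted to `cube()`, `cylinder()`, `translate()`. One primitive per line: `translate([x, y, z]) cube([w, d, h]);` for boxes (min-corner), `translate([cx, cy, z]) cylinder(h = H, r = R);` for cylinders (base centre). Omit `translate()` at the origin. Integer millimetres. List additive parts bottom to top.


cube([320, 320, 80]);
translate([60, 60, 80]) cube([200, 200, 100]);
translate([160, 160, 180]) cylinder(h = 80, r = 80);
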